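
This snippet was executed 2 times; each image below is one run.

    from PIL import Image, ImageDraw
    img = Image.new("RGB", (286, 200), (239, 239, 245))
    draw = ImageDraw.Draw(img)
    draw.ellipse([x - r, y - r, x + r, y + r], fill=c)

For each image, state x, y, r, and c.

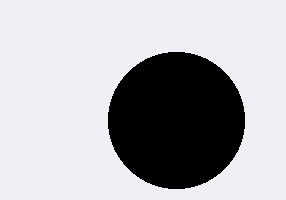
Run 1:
x = 176, y = 120, r = 68, c = 'black'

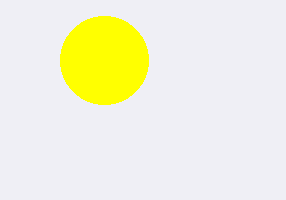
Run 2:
x = 104, y = 60, r = 44, c = 'yellow'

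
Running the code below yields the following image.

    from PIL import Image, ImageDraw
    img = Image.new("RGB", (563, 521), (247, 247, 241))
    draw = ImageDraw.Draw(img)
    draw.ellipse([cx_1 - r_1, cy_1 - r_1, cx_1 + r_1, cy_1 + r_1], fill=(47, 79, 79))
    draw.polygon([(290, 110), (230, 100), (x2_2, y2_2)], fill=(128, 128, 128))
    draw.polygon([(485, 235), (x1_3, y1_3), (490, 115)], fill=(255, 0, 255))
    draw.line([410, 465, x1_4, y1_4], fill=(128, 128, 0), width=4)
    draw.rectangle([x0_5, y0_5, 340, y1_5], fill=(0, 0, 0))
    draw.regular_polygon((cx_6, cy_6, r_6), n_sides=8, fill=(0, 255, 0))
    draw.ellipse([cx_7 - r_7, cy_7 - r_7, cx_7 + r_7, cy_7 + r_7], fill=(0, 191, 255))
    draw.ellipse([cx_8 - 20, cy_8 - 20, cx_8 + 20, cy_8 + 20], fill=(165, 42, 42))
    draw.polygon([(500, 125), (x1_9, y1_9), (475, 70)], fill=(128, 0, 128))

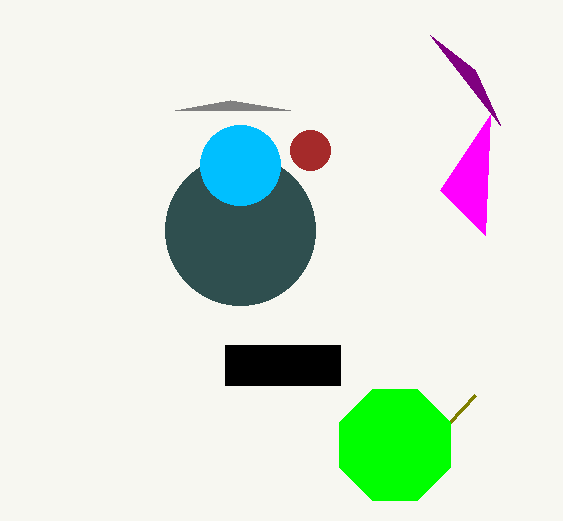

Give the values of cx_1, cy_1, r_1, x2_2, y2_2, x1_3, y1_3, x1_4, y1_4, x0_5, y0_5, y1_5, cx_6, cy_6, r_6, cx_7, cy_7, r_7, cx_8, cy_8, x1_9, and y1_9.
cx_1 = 240, cy_1 = 230, r_1 = 75, x2_2 = 175, y2_2 = 110, x1_3 = 440, y1_3 = 190, x1_4 = 475, y1_4 = 395, x0_5 = 225, y0_5 = 345, y1_5 = 385, cx_6 = 395, cy_6 = 445, r_6 = 60, cx_7 = 240, cy_7 = 165, r_7 = 40, cx_8 = 310, cy_8 = 150, x1_9 = 430, y1_9 = 35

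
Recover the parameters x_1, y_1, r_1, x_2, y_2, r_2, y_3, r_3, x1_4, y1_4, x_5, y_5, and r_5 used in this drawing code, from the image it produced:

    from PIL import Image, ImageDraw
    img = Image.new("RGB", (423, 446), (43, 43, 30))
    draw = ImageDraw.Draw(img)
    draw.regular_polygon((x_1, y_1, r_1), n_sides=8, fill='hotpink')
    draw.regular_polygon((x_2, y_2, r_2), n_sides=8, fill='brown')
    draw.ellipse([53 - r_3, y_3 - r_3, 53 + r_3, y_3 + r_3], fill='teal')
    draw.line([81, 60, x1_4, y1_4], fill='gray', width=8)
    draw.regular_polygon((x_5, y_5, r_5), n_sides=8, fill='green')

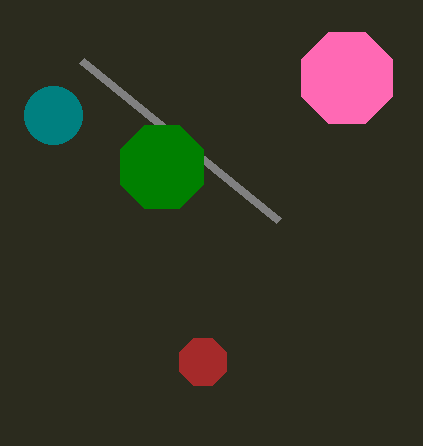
x_1 = 347; y_1 = 78; r_1 = 49; x_2 = 203; y_2 = 362; r_2 = 25; y_3 = 115; r_3 = 29; x1_4 = 278; y1_4 = 220; x_5 = 162; y_5 = 167; r_5 = 45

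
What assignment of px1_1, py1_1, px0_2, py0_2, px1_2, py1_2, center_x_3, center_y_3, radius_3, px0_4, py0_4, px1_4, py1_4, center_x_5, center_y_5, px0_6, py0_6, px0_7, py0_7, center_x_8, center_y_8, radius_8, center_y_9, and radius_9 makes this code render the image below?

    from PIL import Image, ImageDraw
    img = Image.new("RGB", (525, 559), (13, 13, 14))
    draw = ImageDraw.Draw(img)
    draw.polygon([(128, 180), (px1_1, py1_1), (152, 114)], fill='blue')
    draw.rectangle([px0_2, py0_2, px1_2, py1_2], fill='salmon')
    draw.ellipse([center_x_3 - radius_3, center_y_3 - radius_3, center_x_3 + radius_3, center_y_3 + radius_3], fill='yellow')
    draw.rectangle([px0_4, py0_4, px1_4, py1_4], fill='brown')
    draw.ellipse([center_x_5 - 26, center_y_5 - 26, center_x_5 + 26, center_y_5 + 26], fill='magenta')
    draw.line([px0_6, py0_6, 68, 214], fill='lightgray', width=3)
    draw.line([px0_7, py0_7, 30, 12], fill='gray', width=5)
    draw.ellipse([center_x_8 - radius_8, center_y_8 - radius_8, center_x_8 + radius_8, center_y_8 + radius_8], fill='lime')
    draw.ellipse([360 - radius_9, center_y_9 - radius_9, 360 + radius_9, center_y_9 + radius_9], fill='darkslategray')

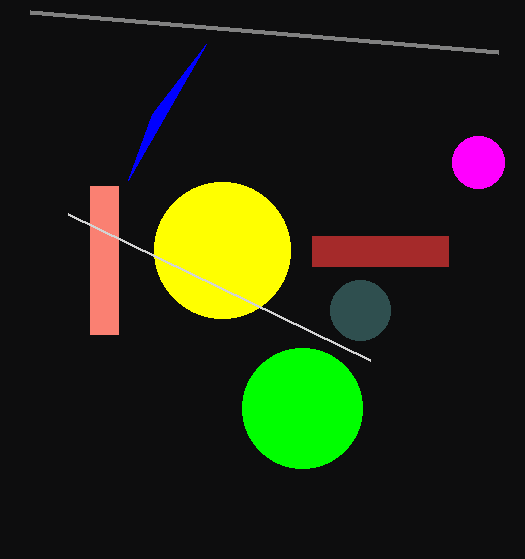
px1_1 = 206; py1_1 = 44; px0_2 = 90; py0_2 = 186; px1_2 = 118; py1_2 = 334; center_x_3 = 222; center_y_3 = 250; radius_3 = 68; px0_4 = 312; py0_4 = 236; px1_4 = 448; py1_4 = 266; center_x_5 = 478; center_y_5 = 162; px0_6 = 370; py0_6 = 360; px0_7 = 498; py0_7 = 52; center_x_8 = 302; center_y_8 = 408; radius_8 = 60; center_y_9 = 310; radius_9 = 30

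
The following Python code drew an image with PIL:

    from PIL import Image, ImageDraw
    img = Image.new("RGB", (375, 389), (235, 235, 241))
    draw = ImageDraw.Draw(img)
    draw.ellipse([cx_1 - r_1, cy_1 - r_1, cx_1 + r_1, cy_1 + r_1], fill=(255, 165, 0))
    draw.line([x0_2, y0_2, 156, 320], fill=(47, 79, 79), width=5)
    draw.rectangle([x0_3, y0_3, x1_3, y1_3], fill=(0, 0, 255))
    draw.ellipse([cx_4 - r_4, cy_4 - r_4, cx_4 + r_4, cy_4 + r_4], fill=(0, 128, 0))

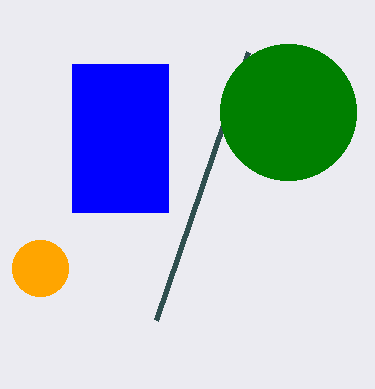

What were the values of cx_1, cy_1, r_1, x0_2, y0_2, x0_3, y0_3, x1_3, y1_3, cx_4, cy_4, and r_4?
cx_1 = 40, cy_1 = 268, r_1 = 28, x0_2 = 248, y0_2 = 52, x0_3 = 72, y0_3 = 64, x1_3 = 168, y1_3 = 212, cx_4 = 288, cy_4 = 112, r_4 = 68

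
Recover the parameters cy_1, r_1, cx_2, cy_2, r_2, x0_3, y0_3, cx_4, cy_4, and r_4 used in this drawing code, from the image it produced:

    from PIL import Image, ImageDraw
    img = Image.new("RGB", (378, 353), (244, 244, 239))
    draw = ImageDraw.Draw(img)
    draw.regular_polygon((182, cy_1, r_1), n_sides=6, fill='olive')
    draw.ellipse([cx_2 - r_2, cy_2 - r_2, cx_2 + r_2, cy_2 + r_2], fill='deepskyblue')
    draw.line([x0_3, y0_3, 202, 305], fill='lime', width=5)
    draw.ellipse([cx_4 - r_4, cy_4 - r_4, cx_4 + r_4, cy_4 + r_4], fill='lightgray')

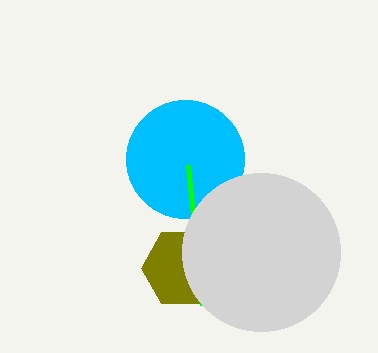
cy_1 = 268; r_1 = 41; cx_2 = 185; cy_2 = 159; r_2 = 59; x0_3 = 188; y0_3 = 165; cx_4 = 261; cy_4 = 252; r_4 = 79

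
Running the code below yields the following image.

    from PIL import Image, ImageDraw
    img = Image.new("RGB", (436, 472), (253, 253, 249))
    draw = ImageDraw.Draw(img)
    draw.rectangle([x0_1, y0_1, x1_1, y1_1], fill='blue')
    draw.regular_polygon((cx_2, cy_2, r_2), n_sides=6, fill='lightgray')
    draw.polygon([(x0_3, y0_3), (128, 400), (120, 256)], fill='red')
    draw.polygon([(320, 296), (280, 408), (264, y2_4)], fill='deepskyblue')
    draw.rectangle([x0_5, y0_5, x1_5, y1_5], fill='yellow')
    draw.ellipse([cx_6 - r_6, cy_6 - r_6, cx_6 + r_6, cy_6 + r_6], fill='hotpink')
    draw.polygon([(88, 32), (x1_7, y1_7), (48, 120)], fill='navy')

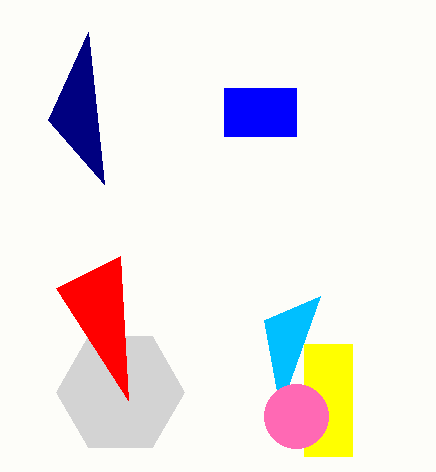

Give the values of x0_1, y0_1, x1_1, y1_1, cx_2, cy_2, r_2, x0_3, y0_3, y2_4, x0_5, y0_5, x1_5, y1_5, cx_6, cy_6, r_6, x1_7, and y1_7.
x0_1 = 224
y0_1 = 88
x1_1 = 296
y1_1 = 136
cx_2 = 120
cy_2 = 392
r_2 = 64
x0_3 = 56
y0_3 = 288
y2_4 = 320
x0_5 = 304
y0_5 = 344
x1_5 = 352
y1_5 = 456
cx_6 = 296
cy_6 = 416
r_6 = 32
x1_7 = 104
y1_7 = 184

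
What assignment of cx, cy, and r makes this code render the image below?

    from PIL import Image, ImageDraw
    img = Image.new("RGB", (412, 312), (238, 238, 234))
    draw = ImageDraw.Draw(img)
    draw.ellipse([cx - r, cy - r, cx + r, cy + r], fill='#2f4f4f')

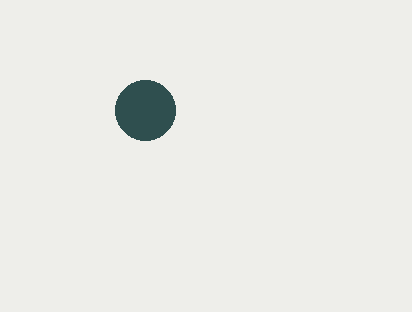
cx = 145; cy = 110; r = 30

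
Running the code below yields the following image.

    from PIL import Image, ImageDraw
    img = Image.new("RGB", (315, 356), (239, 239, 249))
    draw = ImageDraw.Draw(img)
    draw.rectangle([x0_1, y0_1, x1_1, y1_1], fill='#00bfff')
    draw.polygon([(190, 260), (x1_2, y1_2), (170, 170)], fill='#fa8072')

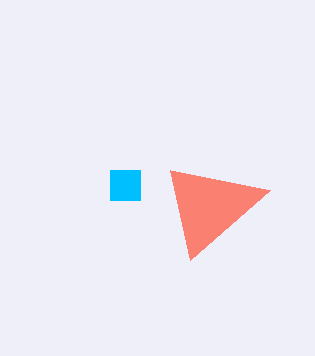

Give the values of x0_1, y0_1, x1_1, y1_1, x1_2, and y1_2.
x0_1 = 110, y0_1 = 170, x1_1 = 140, y1_1 = 200, x1_2 = 270, y1_2 = 190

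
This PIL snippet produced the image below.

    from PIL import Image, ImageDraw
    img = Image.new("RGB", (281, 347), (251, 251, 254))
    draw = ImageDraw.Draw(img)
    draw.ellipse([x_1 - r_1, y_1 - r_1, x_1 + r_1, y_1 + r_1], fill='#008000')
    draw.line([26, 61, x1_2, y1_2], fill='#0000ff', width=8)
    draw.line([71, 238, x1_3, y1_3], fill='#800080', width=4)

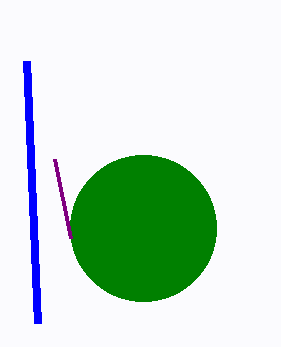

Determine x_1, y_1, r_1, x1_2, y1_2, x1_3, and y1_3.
x_1 = 143
y_1 = 228
r_1 = 73
x1_2 = 37
y1_2 = 323
x1_3 = 55
y1_3 = 159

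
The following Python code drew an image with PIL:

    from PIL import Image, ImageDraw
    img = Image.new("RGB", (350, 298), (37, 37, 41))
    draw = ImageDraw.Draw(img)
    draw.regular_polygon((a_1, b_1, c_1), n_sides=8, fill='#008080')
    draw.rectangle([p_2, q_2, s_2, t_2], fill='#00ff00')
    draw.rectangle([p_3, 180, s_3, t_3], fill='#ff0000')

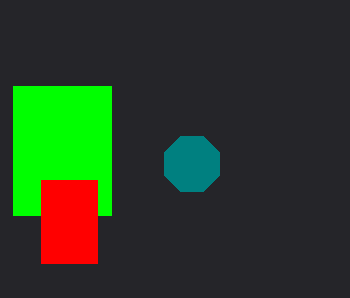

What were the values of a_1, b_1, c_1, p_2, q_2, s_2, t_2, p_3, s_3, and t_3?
a_1 = 192, b_1 = 164, c_1 = 30, p_2 = 13, q_2 = 86, s_2 = 111, t_2 = 215, p_3 = 41, s_3 = 97, t_3 = 263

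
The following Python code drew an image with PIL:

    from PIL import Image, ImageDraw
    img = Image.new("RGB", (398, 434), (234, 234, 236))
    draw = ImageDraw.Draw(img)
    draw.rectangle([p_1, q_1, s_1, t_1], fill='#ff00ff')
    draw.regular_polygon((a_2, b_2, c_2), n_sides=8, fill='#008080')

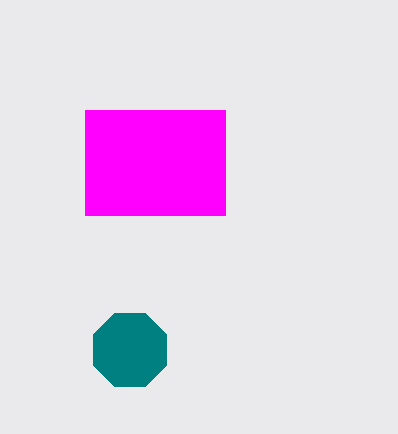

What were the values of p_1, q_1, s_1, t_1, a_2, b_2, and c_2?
p_1 = 85, q_1 = 110, s_1 = 225, t_1 = 215, a_2 = 130, b_2 = 350, c_2 = 40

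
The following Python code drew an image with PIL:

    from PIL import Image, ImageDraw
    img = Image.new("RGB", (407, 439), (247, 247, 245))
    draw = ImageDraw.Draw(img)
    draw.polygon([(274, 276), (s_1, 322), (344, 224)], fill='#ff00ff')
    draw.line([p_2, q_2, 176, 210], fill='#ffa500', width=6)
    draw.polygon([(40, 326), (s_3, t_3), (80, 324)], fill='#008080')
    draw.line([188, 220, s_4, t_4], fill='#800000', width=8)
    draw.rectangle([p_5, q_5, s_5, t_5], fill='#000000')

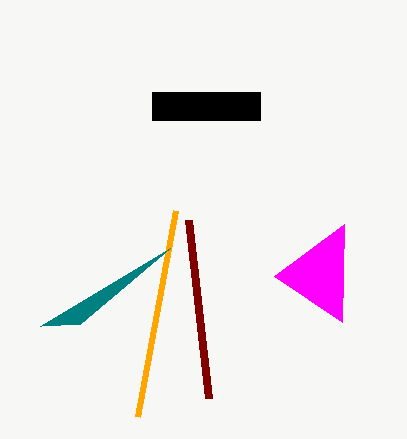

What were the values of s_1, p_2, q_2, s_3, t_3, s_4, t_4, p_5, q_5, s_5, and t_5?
s_1 = 342
p_2 = 138
q_2 = 416
s_3 = 170
t_3 = 248
s_4 = 208
t_4 = 398
p_5 = 152
q_5 = 92
s_5 = 260
t_5 = 120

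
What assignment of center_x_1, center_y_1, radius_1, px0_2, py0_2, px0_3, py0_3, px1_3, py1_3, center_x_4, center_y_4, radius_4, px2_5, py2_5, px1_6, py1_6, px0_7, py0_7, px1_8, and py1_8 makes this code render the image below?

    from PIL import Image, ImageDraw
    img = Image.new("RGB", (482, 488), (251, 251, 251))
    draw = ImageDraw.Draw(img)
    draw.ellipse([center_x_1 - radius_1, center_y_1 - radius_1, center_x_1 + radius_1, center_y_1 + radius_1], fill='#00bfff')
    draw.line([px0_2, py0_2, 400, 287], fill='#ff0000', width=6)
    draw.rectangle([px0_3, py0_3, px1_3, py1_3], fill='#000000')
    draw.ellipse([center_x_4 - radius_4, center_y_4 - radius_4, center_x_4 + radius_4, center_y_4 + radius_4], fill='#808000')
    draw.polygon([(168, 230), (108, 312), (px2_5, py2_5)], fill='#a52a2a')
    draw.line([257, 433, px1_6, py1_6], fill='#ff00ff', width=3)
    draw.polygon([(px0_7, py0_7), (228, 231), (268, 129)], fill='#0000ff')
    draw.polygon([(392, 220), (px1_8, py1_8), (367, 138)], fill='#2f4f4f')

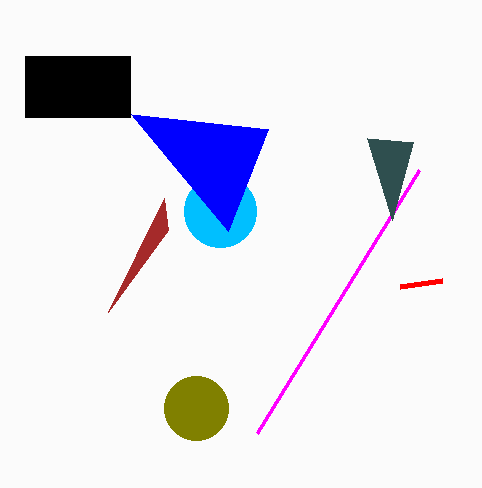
center_x_1 = 220; center_y_1 = 211; radius_1 = 36; px0_2 = 442; py0_2 = 281; px0_3 = 25; py0_3 = 56; px1_3 = 130; py1_3 = 117; center_x_4 = 196; center_y_4 = 408; radius_4 = 32; px2_5 = 164; py2_5 = 198; px1_6 = 419; py1_6 = 170; px0_7 = 131; py0_7 = 114; px1_8 = 413; py1_8 = 142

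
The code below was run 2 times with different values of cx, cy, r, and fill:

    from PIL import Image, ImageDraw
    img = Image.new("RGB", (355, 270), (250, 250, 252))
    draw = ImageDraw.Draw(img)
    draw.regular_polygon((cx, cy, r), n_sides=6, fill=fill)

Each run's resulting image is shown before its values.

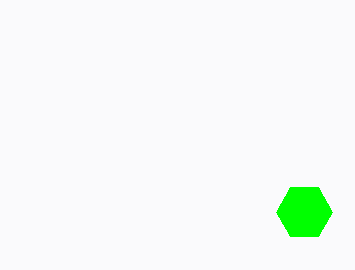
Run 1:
cx = 304
cy = 212
r = 28
fill = 'lime'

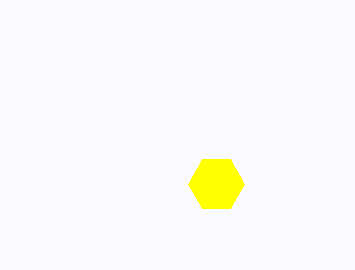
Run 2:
cx = 216, cy = 184, r = 28, fill = 'yellow'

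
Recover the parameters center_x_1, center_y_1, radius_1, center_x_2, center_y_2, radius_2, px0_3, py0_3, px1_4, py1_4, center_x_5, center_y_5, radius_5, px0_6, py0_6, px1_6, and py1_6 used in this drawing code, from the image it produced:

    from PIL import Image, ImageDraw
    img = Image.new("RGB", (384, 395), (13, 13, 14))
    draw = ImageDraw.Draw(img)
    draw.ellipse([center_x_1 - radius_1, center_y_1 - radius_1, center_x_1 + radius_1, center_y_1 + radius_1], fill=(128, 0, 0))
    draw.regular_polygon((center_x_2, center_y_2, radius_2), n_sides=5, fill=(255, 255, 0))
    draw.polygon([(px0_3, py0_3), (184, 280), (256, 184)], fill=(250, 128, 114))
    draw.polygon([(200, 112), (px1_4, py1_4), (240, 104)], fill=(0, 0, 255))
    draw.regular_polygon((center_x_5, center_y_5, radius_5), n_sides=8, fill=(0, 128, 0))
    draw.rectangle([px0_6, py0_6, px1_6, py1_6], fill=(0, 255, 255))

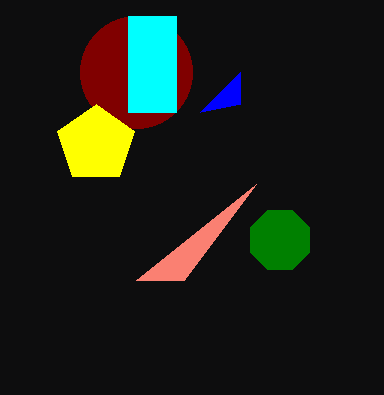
center_x_1 = 136
center_y_1 = 72
radius_1 = 56
center_x_2 = 96
center_y_2 = 144
radius_2 = 40
px0_3 = 136
py0_3 = 280
px1_4 = 240
py1_4 = 72
center_x_5 = 280
center_y_5 = 240
radius_5 = 32
px0_6 = 128
py0_6 = 16
px1_6 = 176
py1_6 = 112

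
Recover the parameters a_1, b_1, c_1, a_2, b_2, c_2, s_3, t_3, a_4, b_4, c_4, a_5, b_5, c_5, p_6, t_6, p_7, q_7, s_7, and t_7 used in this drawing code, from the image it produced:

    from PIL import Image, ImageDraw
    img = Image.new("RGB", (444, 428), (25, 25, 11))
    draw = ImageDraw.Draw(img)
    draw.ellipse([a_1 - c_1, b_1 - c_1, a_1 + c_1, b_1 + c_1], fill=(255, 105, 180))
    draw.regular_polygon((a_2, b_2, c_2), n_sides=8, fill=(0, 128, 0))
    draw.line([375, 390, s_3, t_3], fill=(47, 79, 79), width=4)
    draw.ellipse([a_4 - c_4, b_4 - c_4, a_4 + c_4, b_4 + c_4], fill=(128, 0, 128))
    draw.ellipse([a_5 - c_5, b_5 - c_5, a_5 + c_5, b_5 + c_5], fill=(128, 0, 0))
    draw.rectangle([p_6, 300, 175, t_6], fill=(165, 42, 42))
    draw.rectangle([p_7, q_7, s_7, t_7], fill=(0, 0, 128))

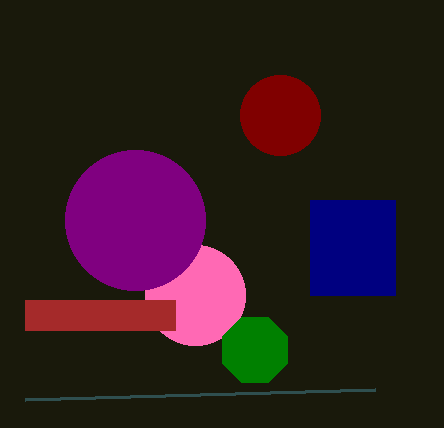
a_1 = 195
b_1 = 295
c_1 = 50
a_2 = 255
b_2 = 350
c_2 = 35
s_3 = 25
t_3 = 400
a_4 = 135
b_4 = 220
c_4 = 70
a_5 = 280
b_5 = 115
c_5 = 40
p_6 = 25
t_6 = 330
p_7 = 310
q_7 = 200
s_7 = 395
t_7 = 295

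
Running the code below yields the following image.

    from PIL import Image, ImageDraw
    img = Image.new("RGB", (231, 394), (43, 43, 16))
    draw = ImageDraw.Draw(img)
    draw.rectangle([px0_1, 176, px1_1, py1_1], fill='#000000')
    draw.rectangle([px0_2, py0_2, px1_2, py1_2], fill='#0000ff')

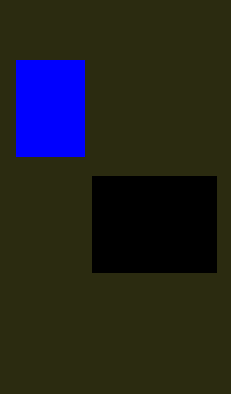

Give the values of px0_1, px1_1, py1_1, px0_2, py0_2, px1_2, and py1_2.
px0_1 = 92, px1_1 = 216, py1_1 = 272, px0_2 = 16, py0_2 = 60, px1_2 = 84, py1_2 = 156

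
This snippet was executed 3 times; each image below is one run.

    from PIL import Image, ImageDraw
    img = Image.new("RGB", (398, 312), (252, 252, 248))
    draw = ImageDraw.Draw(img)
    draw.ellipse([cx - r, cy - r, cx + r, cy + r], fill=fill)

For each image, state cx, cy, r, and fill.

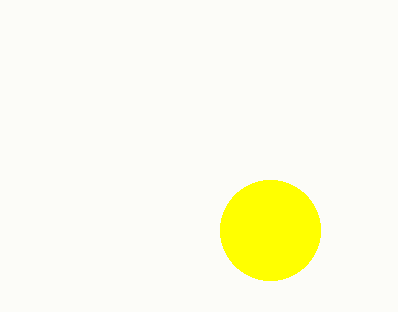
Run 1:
cx = 270
cy = 230
r = 50
fill = 'yellow'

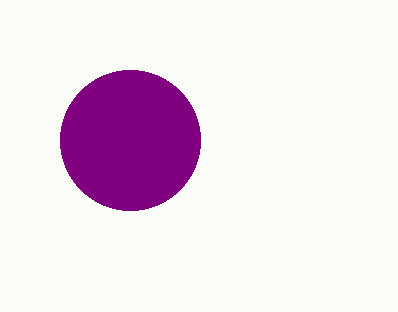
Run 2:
cx = 130, cy = 140, r = 70, fill = 'purple'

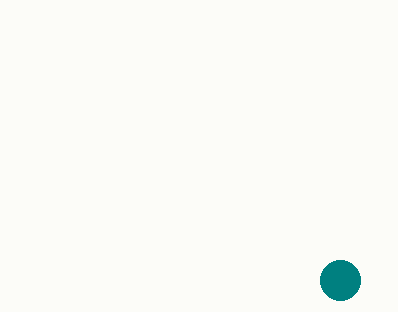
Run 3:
cx = 340; cy = 280; r = 20; fill = 'teal'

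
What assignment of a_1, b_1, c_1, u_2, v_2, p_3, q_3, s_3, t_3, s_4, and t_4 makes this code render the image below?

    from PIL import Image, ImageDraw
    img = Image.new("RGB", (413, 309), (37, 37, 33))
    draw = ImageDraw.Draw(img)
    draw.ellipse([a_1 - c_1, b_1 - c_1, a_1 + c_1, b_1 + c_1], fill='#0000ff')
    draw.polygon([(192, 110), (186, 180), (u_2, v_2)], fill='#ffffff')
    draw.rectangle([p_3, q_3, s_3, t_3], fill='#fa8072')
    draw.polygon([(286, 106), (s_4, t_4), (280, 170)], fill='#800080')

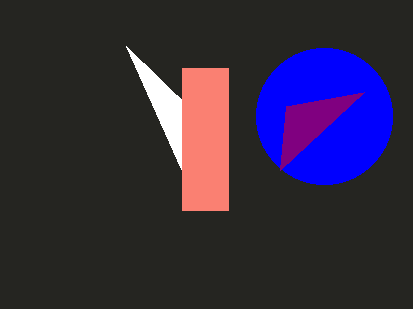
a_1 = 324
b_1 = 116
c_1 = 68
u_2 = 126
v_2 = 46
p_3 = 182
q_3 = 68
s_3 = 228
t_3 = 210
s_4 = 364
t_4 = 92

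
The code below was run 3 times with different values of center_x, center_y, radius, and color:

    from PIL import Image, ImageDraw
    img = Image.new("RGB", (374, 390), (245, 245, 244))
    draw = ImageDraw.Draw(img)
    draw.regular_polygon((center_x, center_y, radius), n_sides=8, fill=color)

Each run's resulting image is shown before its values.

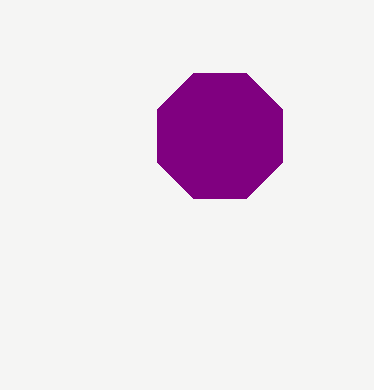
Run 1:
center_x = 220, center_y = 136, radius = 68, color = 'purple'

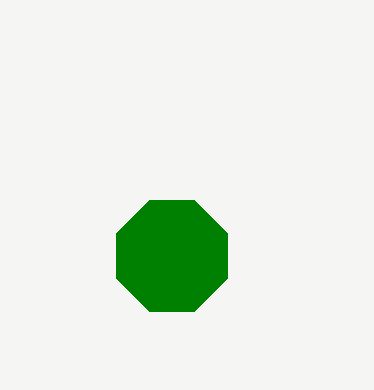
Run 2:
center_x = 172; center_y = 256; radius = 60; color = 'green'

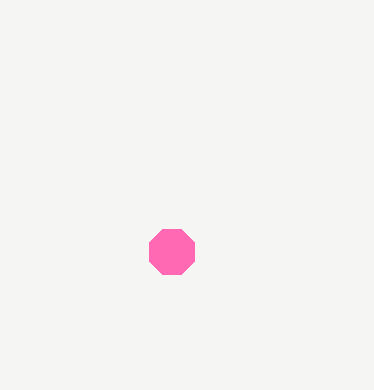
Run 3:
center_x = 172; center_y = 252; radius = 24; color = 'hotpink'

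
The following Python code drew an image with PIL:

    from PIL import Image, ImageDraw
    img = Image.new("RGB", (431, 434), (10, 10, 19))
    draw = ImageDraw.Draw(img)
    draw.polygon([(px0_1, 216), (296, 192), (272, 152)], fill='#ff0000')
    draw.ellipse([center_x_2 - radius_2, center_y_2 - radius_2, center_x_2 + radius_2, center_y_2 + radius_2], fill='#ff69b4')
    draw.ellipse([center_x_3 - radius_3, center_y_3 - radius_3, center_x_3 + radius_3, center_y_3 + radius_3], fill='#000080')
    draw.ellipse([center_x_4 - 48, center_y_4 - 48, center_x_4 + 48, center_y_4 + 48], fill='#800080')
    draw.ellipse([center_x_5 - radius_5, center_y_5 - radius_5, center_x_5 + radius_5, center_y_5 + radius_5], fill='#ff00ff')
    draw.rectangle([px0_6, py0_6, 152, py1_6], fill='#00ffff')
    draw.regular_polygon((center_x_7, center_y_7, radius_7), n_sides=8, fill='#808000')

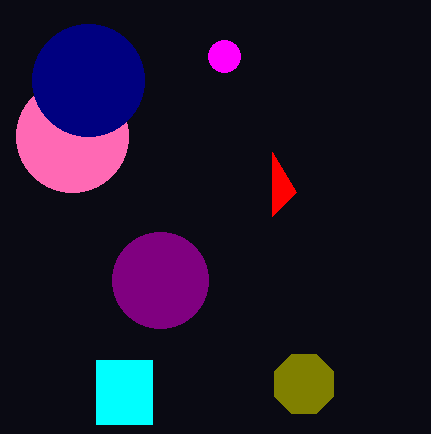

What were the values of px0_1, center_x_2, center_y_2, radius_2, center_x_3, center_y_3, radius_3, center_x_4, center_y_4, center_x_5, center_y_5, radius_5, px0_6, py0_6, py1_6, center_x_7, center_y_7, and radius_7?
px0_1 = 272; center_x_2 = 72; center_y_2 = 136; radius_2 = 56; center_x_3 = 88; center_y_3 = 80; radius_3 = 56; center_x_4 = 160; center_y_4 = 280; center_x_5 = 224; center_y_5 = 56; radius_5 = 16; px0_6 = 96; py0_6 = 360; py1_6 = 424; center_x_7 = 304; center_y_7 = 384; radius_7 = 32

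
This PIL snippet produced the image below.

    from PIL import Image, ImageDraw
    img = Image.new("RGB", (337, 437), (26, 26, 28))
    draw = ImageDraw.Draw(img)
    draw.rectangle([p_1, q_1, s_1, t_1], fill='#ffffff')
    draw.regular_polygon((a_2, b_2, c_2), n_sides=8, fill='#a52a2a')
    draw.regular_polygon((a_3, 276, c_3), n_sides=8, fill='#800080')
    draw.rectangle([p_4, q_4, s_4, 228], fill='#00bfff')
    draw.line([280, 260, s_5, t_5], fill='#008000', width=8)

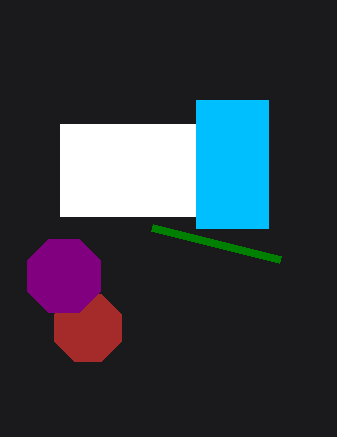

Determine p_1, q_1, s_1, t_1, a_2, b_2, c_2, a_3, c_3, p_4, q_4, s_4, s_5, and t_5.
p_1 = 60; q_1 = 124; s_1 = 196; t_1 = 216; a_2 = 88; b_2 = 328; c_2 = 36; a_3 = 64; c_3 = 40; p_4 = 196; q_4 = 100; s_4 = 268; s_5 = 152; t_5 = 228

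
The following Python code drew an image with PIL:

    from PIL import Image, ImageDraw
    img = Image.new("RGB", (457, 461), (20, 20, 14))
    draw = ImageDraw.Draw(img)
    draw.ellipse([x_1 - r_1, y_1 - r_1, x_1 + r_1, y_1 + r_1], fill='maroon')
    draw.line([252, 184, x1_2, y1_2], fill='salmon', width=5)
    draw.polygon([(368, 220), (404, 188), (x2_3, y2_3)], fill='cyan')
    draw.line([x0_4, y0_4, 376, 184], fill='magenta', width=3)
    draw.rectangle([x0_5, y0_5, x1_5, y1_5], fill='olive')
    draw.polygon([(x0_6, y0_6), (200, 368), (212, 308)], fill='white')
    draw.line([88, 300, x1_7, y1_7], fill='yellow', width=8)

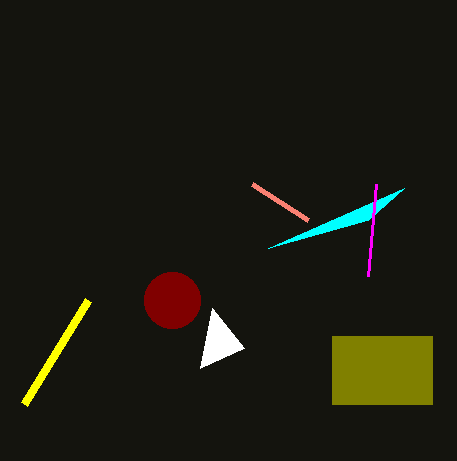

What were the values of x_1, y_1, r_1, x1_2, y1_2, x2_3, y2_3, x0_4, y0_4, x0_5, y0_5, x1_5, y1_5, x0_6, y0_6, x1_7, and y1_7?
x_1 = 172
y_1 = 300
r_1 = 28
x1_2 = 308
y1_2 = 220
x2_3 = 268
y2_3 = 248
x0_4 = 368
y0_4 = 276
x0_5 = 332
y0_5 = 336
x1_5 = 432
y1_5 = 404
x0_6 = 244
y0_6 = 348
x1_7 = 24
y1_7 = 404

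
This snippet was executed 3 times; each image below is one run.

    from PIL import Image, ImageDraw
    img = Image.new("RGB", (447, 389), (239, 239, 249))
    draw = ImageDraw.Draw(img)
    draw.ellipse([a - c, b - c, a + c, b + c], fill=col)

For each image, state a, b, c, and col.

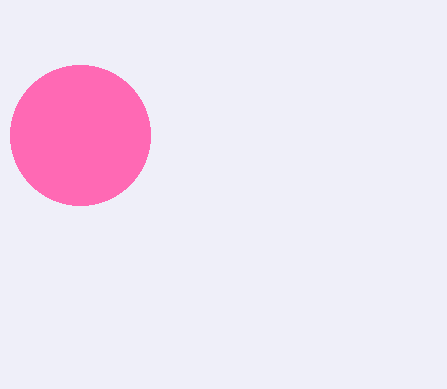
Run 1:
a = 80
b = 135
c = 70
col = 'hotpink'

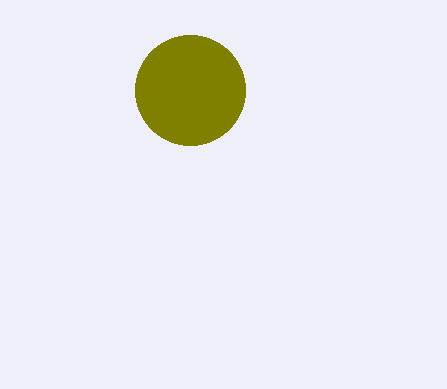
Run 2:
a = 190; b = 90; c = 55; col = 'olive'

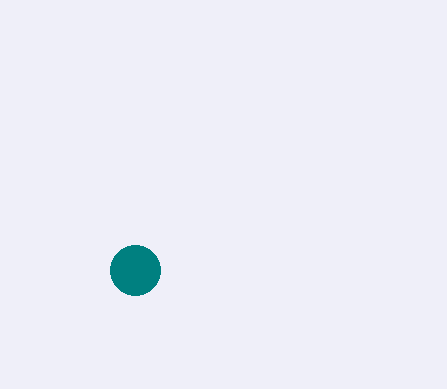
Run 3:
a = 135; b = 270; c = 25; col = 'teal'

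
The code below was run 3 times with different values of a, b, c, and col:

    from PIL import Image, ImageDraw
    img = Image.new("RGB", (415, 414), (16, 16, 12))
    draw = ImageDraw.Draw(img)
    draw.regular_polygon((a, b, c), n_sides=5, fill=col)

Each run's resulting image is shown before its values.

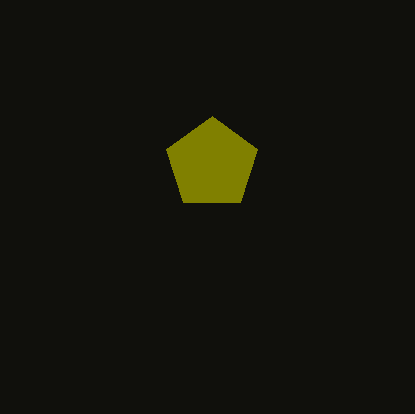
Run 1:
a = 212
b = 164
c = 48
col = 'olive'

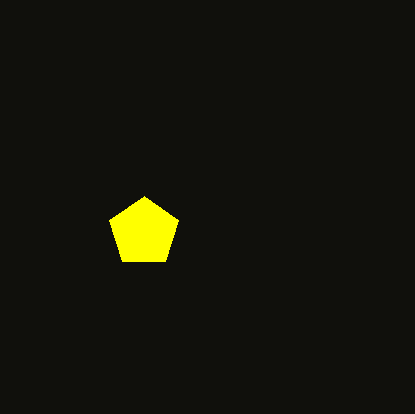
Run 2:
a = 144; b = 232; c = 36; col = 'yellow'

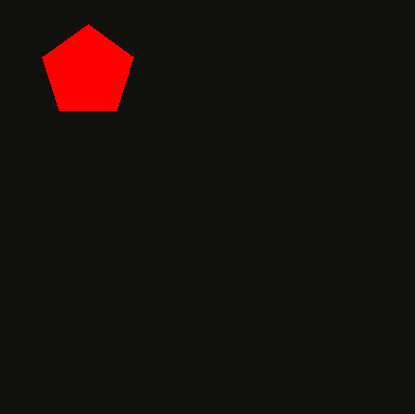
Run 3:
a = 88
b = 72
c = 48
col = 'red'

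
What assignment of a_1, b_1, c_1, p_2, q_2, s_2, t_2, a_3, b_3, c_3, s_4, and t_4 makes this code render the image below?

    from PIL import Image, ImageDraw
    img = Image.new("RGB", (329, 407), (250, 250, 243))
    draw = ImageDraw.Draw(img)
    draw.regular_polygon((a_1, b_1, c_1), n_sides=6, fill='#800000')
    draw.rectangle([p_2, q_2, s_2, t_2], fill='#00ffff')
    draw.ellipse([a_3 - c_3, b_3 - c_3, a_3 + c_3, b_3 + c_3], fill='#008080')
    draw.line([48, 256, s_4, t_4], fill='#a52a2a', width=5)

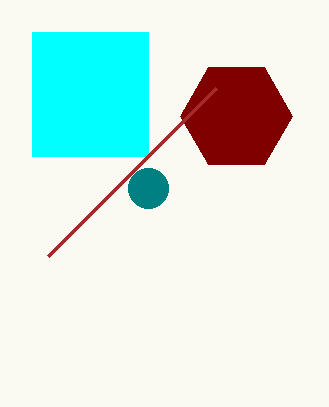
a_1 = 236
b_1 = 116
c_1 = 56
p_2 = 32
q_2 = 32
s_2 = 148
t_2 = 156
a_3 = 148
b_3 = 188
c_3 = 20
s_4 = 216
t_4 = 88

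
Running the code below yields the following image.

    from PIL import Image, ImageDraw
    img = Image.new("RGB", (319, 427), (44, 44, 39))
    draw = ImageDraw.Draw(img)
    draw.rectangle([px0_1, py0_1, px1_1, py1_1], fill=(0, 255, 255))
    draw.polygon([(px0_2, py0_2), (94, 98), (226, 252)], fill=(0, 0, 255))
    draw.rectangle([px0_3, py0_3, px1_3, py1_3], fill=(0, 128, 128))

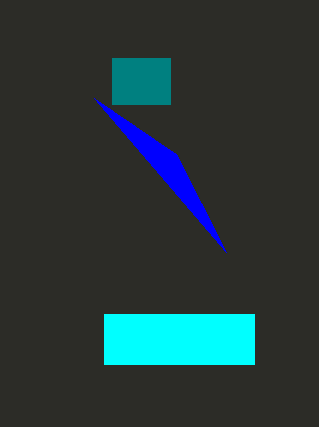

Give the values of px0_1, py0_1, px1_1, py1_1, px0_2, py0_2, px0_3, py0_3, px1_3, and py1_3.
px0_1 = 104
py0_1 = 314
px1_1 = 254
py1_1 = 364
px0_2 = 176
py0_2 = 154
px0_3 = 112
py0_3 = 58
px1_3 = 170
py1_3 = 104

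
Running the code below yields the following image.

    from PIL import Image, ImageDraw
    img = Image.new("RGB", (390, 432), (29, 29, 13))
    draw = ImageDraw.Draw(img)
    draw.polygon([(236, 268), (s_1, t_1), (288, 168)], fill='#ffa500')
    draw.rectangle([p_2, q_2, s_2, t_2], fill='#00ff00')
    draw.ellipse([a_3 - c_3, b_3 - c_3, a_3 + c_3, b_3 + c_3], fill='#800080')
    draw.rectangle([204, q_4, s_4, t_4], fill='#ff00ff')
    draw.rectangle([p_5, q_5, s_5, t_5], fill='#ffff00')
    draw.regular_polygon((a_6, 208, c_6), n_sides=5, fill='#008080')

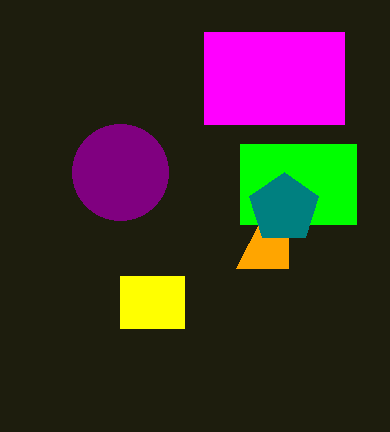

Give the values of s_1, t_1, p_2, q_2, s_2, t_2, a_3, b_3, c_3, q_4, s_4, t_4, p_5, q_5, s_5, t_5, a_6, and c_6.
s_1 = 288
t_1 = 268
p_2 = 240
q_2 = 144
s_2 = 356
t_2 = 224
a_3 = 120
b_3 = 172
c_3 = 48
q_4 = 32
s_4 = 344
t_4 = 124
p_5 = 120
q_5 = 276
s_5 = 184
t_5 = 328
a_6 = 284
c_6 = 36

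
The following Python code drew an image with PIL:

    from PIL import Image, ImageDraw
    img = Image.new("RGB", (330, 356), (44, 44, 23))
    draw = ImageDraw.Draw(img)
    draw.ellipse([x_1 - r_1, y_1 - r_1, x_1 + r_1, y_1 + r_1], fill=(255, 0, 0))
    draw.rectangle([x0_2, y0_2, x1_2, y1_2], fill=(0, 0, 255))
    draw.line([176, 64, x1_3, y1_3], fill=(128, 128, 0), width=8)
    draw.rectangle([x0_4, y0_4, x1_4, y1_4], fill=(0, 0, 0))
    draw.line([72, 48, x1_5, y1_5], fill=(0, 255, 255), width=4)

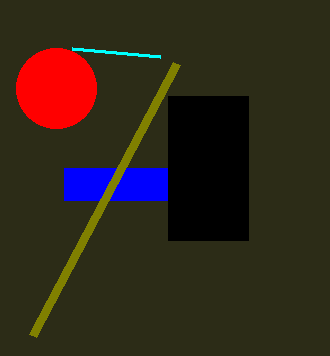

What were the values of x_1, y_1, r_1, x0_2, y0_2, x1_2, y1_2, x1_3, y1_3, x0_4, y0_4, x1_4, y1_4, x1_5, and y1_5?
x_1 = 56; y_1 = 88; r_1 = 40; x0_2 = 64; y0_2 = 168; x1_2 = 168; y1_2 = 200; x1_3 = 32; y1_3 = 336; x0_4 = 168; y0_4 = 96; x1_4 = 248; y1_4 = 240; x1_5 = 160; y1_5 = 56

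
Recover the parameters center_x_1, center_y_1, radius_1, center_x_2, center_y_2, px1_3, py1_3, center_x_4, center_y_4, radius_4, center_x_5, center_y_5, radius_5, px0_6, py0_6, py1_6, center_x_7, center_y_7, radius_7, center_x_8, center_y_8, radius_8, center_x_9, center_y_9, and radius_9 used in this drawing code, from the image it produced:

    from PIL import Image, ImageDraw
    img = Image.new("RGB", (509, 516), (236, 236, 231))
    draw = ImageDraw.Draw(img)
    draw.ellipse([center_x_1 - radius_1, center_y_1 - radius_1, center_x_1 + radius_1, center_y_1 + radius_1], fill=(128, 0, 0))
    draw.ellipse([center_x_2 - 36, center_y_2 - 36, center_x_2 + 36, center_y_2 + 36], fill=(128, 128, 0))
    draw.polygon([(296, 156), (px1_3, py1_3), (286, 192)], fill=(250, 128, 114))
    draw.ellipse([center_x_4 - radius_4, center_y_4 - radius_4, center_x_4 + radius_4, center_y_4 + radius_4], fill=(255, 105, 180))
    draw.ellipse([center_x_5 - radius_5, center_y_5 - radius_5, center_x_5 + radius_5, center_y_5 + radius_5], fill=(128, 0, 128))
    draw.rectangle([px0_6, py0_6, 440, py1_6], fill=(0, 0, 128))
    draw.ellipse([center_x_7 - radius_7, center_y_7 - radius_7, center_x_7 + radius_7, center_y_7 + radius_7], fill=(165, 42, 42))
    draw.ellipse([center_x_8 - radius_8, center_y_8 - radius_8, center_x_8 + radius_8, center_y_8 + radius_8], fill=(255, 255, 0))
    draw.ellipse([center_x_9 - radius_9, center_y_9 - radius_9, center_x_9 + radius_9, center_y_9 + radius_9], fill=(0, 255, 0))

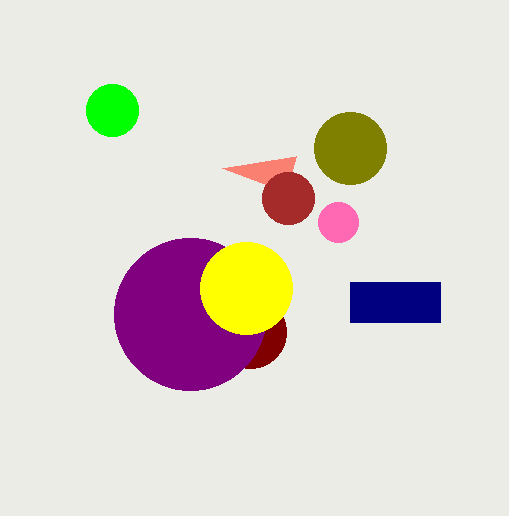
center_x_1 = 250
center_y_1 = 332
radius_1 = 36
center_x_2 = 350
center_y_2 = 148
px1_3 = 222
py1_3 = 168
center_x_4 = 338
center_y_4 = 222
radius_4 = 20
center_x_5 = 190
center_y_5 = 314
radius_5 = 76
px0_6 = 350
py0_6 = 282
py1_6 = 322
center_x_7 = 288
center_y_7 = 198
radius_7 = 26
center_x_8 = 246
center_y_8 = 288
radius_8 = 46
center_x_9 = 112
center_y_9 = 110
radius_9 = 26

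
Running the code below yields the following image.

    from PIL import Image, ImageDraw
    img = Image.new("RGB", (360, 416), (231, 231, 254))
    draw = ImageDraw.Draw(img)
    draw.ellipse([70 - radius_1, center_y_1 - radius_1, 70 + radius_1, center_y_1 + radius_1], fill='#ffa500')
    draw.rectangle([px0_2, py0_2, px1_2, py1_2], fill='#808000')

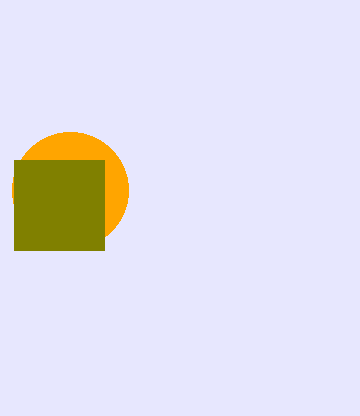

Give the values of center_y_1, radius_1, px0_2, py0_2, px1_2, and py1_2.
center_y_1 = 190; radius_1 = 58; px0_2 = 14; py0_2 = 160; px1_2 = 104; py1_2 = 250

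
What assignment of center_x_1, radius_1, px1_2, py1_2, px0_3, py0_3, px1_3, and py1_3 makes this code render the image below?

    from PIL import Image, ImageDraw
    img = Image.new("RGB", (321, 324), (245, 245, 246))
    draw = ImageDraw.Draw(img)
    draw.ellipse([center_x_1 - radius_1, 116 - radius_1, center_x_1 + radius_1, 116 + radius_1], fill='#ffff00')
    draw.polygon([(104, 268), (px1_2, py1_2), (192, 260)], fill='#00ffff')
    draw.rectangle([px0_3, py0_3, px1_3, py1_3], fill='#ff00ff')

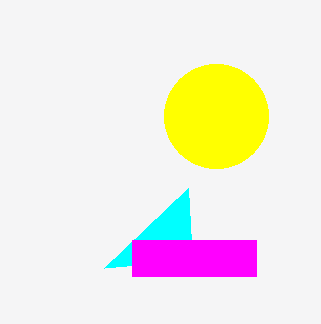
center_x_1 = 216
radius_1 = 52
px1_2 = 188
py1_2 = 188
px0_3 = 132
py0_3 = 240
px1_3 = 256
py1_3 = 276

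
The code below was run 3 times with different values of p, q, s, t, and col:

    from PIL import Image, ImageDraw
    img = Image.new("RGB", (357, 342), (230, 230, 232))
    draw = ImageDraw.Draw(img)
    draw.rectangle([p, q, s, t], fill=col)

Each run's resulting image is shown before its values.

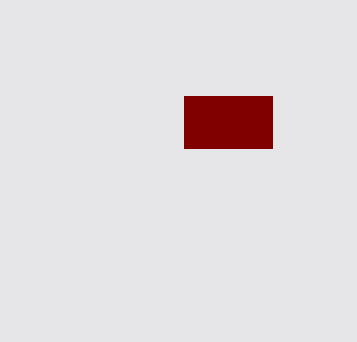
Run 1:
p = 184
q = 96
s = 272
t = 148
col = 'maroon'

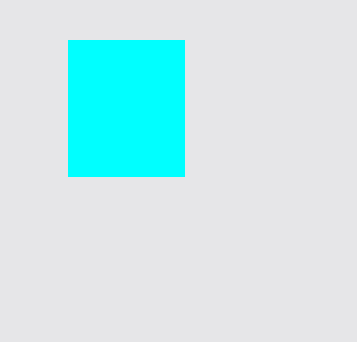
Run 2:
p = 68
q = 40
s = 184
t = 176
col = 'cyan'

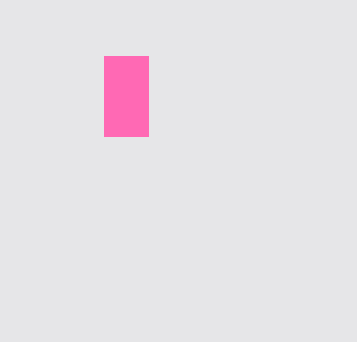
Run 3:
p = 104
q = 56
s = 148
t = 136
col = 'hotpink'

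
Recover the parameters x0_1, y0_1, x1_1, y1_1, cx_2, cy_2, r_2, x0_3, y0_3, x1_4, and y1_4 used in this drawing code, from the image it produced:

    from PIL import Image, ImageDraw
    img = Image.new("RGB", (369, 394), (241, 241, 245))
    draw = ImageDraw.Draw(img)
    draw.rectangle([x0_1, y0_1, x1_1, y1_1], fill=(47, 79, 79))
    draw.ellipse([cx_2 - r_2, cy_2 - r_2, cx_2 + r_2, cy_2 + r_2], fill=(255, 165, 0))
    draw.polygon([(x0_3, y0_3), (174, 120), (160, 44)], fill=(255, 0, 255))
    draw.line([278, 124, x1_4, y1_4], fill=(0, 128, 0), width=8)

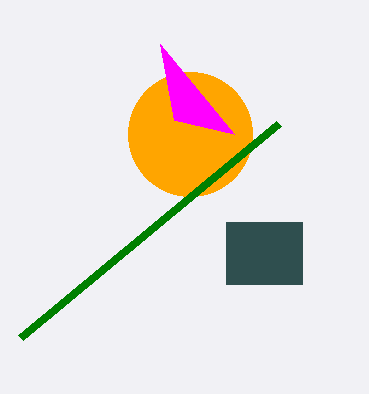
x0_1 = 226
y0_1 = 222
x1_1 = 302
y1_1 = 284
cx_2 = 190
cy_2 = 134
r_2 = 62
x0_3 = 234
y0_3 = 134
x1_4 = 20
y1_4 = 338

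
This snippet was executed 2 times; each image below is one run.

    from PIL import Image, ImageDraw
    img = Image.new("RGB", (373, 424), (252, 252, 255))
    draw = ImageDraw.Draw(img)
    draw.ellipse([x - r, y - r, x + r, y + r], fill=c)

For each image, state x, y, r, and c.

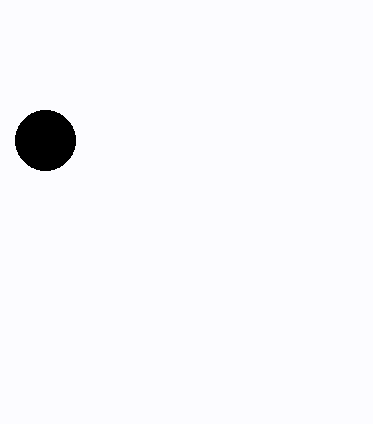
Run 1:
x = 45, y = 140, r = 30, c = 'black'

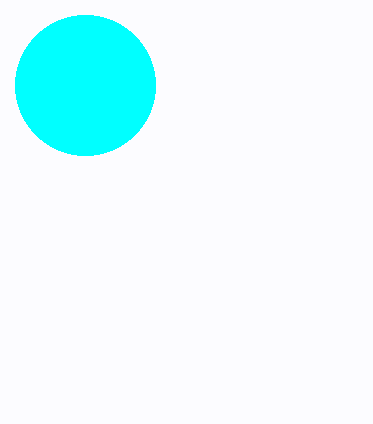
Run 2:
x = 85
y = 85
r = 70
c = 'cyan'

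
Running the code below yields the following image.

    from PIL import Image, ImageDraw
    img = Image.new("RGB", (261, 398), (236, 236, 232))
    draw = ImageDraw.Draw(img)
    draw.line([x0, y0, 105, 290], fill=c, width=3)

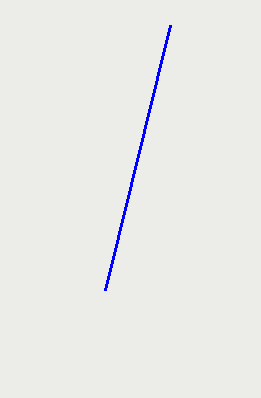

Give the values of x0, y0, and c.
x0 = 170; y0 = 25; c = 'blue'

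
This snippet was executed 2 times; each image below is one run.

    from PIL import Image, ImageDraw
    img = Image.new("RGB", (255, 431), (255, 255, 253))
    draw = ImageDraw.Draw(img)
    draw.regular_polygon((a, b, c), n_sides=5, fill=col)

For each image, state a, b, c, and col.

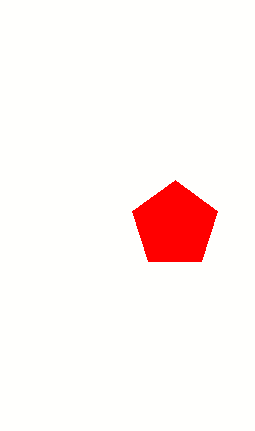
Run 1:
a = 175; b = 225; c = 45; col = 'red'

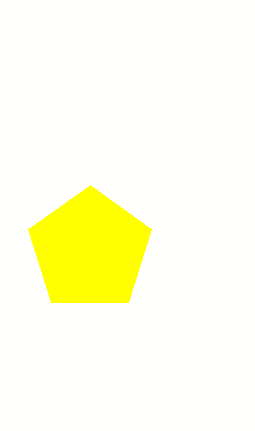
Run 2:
a = 90; b = 250; c = 65; col = 'yellow'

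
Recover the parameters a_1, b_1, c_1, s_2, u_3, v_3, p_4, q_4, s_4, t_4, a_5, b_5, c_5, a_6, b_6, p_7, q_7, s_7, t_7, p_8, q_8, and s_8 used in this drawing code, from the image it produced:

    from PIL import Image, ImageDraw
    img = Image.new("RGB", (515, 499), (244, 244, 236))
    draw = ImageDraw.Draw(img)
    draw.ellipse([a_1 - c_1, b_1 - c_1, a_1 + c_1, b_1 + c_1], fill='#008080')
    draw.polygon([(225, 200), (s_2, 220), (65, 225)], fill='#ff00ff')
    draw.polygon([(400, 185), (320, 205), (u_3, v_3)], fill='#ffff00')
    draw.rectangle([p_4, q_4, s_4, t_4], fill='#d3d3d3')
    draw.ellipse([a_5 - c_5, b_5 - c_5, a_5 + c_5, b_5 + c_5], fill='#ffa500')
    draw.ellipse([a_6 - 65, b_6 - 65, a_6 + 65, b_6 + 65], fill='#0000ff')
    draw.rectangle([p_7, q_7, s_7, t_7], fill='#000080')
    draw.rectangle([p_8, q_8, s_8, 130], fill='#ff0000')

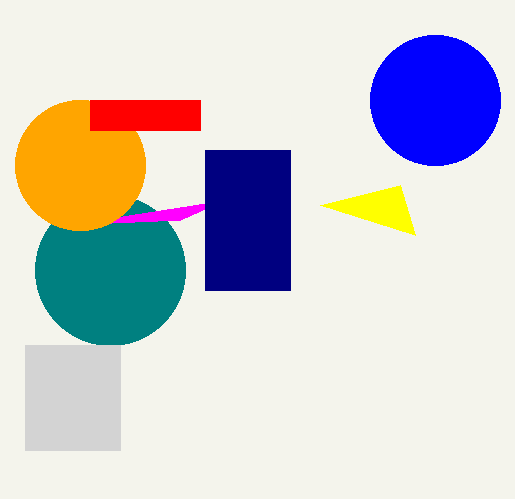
a_1 = 110, b_1 = 270, c_1 = 75, s_2 = 180, u_3 = 415, v_3 = 235, p_4 = 25, q_4 = 345, s_4 = 120, t_4 = 450, a_5 = 80, b_5 = 165, c_5 = 65, a_6 = 435, b_6 = 100, p_7 = 205, q_7 = 150, s_7 = 290, t_7 = 290, p_8 = 90, q_8 = 100, s_8 = 200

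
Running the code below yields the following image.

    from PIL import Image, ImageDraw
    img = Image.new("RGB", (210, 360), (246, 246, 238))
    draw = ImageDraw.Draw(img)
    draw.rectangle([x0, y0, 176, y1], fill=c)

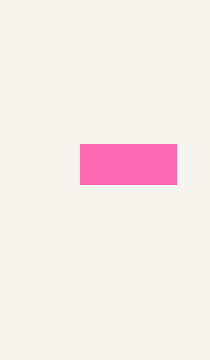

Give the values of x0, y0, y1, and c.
x0 = 80, y0 = 144, y1 = 184, c = 'hotpink'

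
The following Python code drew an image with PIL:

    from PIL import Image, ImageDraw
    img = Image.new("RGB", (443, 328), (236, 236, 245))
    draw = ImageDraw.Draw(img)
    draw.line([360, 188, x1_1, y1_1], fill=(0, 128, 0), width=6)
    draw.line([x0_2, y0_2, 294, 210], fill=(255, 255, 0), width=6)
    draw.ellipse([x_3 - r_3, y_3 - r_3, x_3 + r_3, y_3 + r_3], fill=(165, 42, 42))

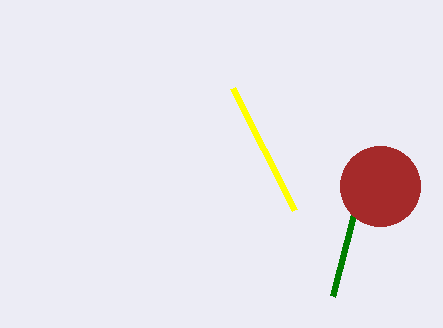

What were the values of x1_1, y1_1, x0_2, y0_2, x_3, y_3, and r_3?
x1_1 = 332
y1_1 = 296
x0_2 = 232
y0_2 = 88
x_3 = 380
y_3 = 186
r_3 = 40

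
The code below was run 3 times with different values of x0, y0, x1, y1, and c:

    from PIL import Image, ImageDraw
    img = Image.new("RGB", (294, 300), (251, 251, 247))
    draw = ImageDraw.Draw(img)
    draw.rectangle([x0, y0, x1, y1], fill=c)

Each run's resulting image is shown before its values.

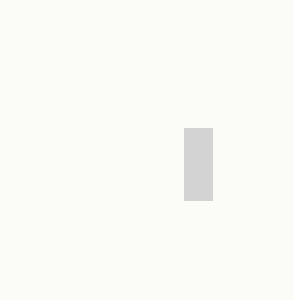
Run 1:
x0 = 184, y0 = 128, x1 = 212, y1 = 200, c = 'lightgray'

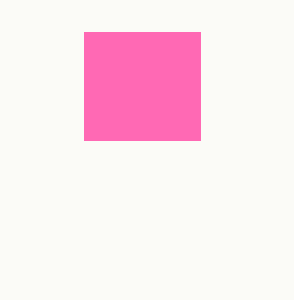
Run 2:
x0 = 84, y0 = 32, x1 = 200, y1 = 140, c = 'hotpink'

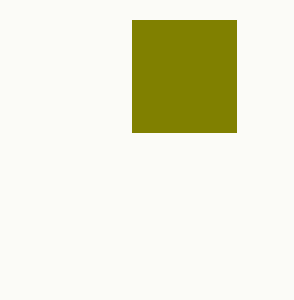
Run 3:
x0 = 132, y0 = 20, x1 = 236, y1 = 132, c = 'olive'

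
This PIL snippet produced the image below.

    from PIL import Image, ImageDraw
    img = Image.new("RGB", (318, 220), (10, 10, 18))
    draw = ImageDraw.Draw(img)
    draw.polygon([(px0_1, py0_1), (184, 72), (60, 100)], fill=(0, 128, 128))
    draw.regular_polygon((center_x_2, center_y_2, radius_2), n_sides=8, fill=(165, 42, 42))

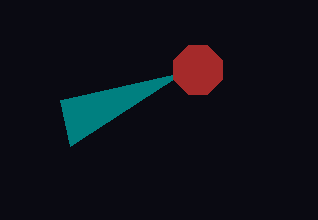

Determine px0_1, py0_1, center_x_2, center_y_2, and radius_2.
px0_1 = 70, py0_1 = 146, center_x_2 = 198, center_y_2 = 70, radius_2 = 26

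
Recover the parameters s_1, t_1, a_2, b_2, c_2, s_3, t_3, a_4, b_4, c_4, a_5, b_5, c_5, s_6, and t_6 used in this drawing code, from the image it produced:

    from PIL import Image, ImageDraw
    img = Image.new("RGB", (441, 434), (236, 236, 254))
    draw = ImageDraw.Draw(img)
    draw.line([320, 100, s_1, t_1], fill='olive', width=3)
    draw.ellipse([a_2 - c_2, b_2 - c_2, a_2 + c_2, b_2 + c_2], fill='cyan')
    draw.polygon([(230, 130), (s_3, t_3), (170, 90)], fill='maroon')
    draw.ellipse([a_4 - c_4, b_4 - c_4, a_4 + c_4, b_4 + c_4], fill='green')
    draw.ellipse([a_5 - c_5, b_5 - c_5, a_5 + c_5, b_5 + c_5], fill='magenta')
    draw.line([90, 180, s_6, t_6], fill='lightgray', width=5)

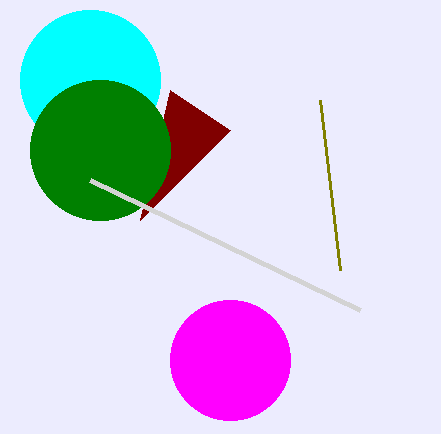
s_1 = 340; t_1 = 270; a_2 = 90; b_2 = 80; c_2 = 70; s_3 = 140; t_3 = 220; a_4 = 100; b_4 = 150; c_4 = 70; a_5 = 230; b_5 = 360; c_5 = 60; s_6 = 360; t_6 = 310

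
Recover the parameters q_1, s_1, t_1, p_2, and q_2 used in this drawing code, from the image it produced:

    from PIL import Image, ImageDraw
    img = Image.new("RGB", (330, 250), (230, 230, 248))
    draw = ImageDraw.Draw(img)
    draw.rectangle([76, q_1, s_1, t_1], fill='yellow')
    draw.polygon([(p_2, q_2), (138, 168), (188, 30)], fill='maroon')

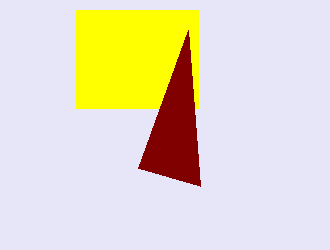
q_1 = 10, s_1 = 198, t_1 = 108, p_2 = 200, q_2 = 186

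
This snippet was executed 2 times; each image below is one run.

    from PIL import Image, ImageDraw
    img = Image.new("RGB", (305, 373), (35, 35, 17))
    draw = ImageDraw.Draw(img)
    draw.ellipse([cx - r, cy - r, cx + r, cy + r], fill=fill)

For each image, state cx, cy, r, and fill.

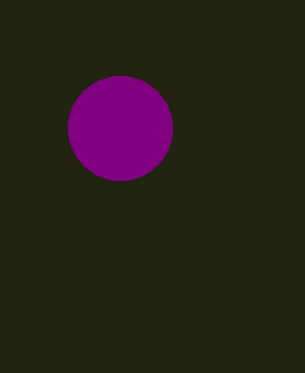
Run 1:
cx = 120; cy = 128; r = 52; fill = 'purple'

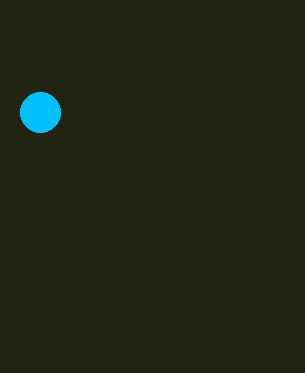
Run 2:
cx = 40
cy = 112
r = 20
fill = 'deepskyblue'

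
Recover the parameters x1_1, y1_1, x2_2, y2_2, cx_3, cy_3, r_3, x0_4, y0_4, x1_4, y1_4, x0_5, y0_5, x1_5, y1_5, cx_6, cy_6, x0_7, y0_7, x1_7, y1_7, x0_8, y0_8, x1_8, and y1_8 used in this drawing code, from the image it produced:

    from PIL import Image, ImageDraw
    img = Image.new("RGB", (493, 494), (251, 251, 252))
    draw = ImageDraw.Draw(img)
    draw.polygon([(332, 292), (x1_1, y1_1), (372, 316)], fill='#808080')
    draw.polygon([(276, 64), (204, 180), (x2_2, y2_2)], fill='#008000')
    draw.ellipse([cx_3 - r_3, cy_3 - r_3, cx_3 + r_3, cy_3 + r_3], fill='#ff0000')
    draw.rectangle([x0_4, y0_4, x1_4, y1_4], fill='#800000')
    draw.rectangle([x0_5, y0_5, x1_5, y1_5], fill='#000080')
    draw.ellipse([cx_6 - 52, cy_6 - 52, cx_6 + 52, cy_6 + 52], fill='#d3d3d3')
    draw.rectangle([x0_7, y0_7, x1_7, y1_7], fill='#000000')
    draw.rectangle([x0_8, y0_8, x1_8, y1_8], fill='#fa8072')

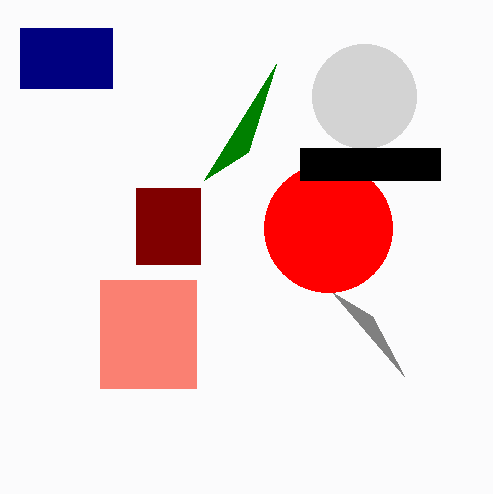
x1_1 = 404; y1_1 = 376; x2_2 = 248; y2_2 = 152; cx_3 = 328; cy_3 = 228; r_3 = 64; x0_4 = 136; y0_4 = 188; x1_4 = 200; y1_4 = 264; x0_5 = 20; y0_5 = 28; x1_5 = 112; y1_5 = 88; cx_6 = 364; cy_6 = 96; x0_7 = 300; y0_7 = 148; x1_7 = 440; y1_7 = 180; x0_8 = 100; y0_8 = 280; x1_8 = 196; y1_8 = 388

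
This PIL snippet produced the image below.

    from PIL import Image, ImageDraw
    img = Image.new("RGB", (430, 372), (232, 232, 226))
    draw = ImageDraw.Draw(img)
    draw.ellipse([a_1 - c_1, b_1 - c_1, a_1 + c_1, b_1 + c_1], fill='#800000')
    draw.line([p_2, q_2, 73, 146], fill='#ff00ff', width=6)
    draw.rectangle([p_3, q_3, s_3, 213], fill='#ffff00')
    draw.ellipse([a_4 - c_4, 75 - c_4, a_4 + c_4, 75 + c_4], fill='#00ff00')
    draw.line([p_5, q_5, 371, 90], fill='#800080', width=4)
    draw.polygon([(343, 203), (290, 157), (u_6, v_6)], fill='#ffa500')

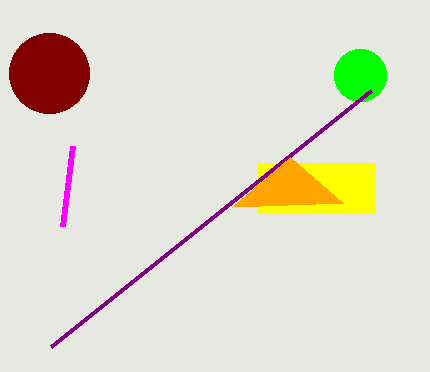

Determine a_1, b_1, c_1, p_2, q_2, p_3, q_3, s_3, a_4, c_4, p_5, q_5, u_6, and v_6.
a_1 = 49, b_1 = 73, c_1 = 40, p_2 = 63, q_2 = 226, p_3 = 258, q_3 = 163, s_3 = 375, a_4 = 360, c_4 = 26, p_5 = 51, q_5 = 346, u_6 = 232, v_6 = 207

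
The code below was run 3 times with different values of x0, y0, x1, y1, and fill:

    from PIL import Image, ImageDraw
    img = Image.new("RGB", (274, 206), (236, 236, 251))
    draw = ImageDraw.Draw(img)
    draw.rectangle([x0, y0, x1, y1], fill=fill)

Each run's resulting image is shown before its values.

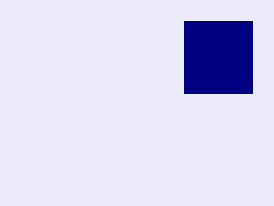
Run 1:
x0 = 184; y0 = 21; x1 = 252; y1 = 93; fill = 'navy'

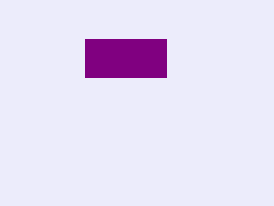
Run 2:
x0 = 85, y0 = 39, x1 = 166, y1 = 77, fill = 'purple'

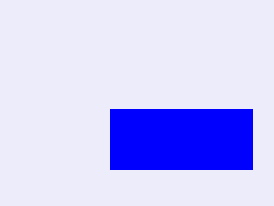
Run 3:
x0 = 110
y0 = 109
x1 = 252
y1 = 169
fill = 'blue'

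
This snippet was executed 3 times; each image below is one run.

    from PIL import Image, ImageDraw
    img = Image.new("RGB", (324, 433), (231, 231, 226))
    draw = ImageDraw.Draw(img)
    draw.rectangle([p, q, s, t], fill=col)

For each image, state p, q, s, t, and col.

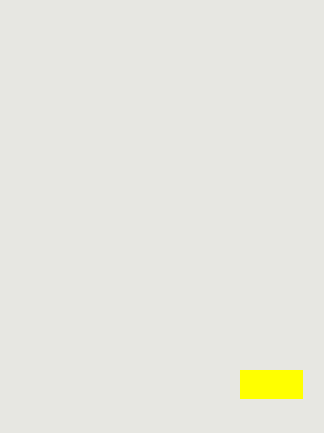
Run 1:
p = 240, q = 370, s = 302, t = 398, col = 'yellow'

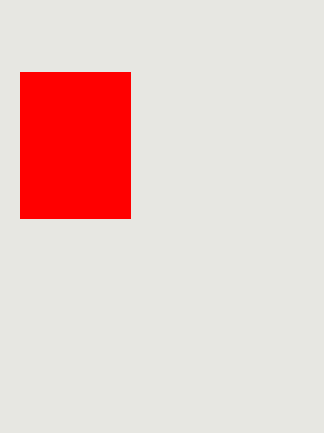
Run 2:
p = 20
q = 72
s = 130
t = 218
col = 'red'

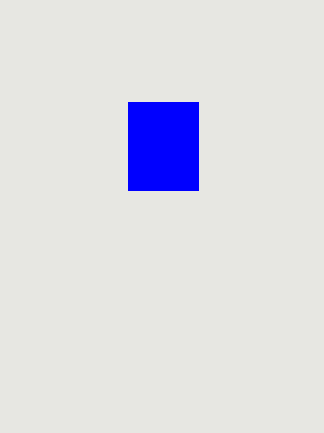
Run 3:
p = 128
q = 102
s = 198
t = 190
col = 'blue'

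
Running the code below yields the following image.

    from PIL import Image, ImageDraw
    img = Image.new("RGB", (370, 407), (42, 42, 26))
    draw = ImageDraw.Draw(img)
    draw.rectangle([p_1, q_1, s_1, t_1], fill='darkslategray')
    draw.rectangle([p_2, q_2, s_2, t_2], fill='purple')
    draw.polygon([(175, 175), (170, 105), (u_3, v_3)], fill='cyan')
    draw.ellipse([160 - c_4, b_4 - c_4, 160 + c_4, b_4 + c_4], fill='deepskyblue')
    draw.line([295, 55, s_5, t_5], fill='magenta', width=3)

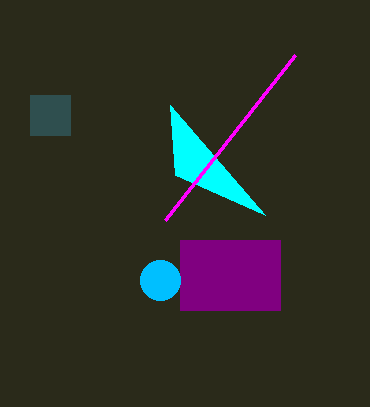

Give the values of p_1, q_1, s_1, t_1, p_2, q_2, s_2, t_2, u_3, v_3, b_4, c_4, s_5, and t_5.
p_1 = 30
q_1 = 95
s_1 = 70
t_1 = 135
p_2 = 180
q_2 = 240
s_2 = 280
t_2 = 310
u_3 = 265
v_3 = 215
b_4 = 280
c_4 = 20
s_5 = 165
t_5 = 220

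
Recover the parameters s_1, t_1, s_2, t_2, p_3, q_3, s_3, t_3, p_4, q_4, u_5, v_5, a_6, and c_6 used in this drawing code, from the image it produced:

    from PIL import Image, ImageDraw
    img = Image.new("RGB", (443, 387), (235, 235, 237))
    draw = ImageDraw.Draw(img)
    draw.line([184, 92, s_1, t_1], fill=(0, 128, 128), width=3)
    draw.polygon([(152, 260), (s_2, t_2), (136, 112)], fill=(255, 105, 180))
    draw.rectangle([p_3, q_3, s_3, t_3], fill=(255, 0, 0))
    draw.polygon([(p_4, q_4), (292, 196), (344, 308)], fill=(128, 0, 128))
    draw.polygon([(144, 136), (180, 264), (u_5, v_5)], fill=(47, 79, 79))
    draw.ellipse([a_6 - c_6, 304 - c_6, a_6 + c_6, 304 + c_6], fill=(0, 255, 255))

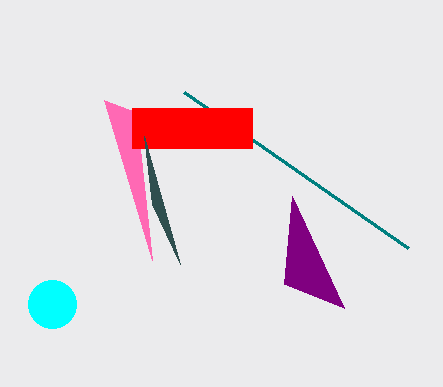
s_1 = 408; t_1 = 248; s_2 = 104; t_2 = 100; p_3 = 132; q_3 = 108; s_3 = 252; t_3 = 148; p_4 = 284; q_4 = 284; u_5 = 152; v_5 = 204; a_6 = 52; c_6 = 24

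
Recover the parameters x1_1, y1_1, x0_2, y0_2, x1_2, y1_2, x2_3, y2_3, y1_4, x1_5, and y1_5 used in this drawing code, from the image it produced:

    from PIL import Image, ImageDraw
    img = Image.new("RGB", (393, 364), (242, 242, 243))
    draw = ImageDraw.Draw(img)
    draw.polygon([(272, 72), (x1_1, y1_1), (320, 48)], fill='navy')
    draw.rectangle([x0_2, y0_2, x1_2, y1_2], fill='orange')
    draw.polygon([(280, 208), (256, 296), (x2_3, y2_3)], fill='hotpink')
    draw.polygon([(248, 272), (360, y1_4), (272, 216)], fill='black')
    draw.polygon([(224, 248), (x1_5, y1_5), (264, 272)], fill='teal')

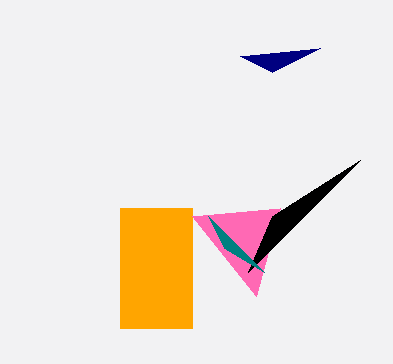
x1_1 = 240, y1_1 = 56, x0_2 = 120, y0_2 = 208, x1_2 = 192, y1_2 = 328, x2_3 = 192, y2_3 = 216, y1_4 = 160, x1_5 = 208, y1_5 = 216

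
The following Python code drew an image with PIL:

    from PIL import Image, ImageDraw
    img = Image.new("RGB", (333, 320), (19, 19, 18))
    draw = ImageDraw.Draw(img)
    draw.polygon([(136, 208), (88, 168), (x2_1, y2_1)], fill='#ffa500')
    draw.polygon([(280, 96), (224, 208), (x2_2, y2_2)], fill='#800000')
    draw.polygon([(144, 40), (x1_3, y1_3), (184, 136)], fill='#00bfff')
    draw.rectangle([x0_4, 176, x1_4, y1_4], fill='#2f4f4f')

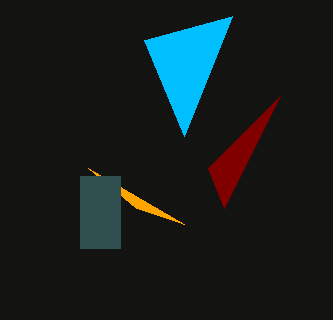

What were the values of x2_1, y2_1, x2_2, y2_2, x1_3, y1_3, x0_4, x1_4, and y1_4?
x2_1 = 184
y2_1 = 224
x2_2 = 208
y2_2 = 168
x1_3 = 232
y1_3 = 16
x0_4 = 80
x1_4 = 120
y1_4 = 248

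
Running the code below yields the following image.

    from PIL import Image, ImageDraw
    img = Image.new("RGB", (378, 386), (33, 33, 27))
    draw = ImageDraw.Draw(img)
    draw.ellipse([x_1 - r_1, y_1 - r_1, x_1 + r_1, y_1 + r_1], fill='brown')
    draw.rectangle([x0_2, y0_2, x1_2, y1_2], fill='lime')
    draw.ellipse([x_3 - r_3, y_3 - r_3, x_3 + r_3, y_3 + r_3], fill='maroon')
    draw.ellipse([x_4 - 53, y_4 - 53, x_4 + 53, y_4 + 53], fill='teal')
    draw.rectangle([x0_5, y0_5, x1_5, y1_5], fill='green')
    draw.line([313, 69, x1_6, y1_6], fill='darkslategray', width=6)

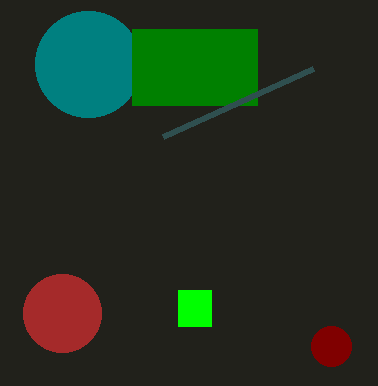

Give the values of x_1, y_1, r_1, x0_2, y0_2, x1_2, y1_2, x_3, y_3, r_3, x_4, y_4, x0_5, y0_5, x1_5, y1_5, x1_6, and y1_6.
x_1 = 62, y_1 = 313, r_1 = 39, x0_2 = 178, y0_2 = 290, x1_2 = 211, y1_2 = 326, x_3 = 331, y_3 = 346, r_3 = 20, x_4 = 88, y_4 = 64, x0_5 = 132, y0_5 = 29, x1_5 = 257, y1_5 = 105, x1_6 = 163, y1_6 = 137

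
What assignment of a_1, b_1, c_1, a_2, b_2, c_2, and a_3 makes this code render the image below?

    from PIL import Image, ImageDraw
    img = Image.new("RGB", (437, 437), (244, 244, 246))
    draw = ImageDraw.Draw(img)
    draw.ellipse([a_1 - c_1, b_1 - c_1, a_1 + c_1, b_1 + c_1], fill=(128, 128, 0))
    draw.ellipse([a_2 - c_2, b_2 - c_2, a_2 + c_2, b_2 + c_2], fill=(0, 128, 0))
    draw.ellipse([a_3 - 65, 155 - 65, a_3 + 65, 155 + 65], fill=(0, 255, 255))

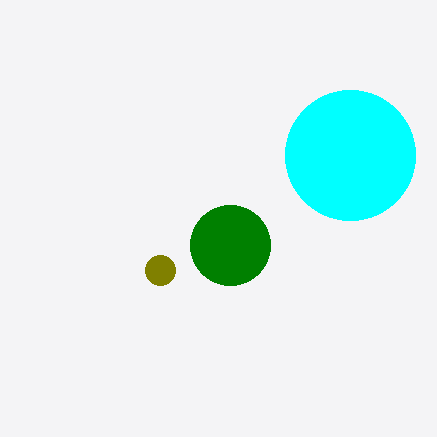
a_1 = 160, b_1 = 270, c_1 = 15, a_2 = 230, b_2 = 245, c_2 = 40, a_3 = 350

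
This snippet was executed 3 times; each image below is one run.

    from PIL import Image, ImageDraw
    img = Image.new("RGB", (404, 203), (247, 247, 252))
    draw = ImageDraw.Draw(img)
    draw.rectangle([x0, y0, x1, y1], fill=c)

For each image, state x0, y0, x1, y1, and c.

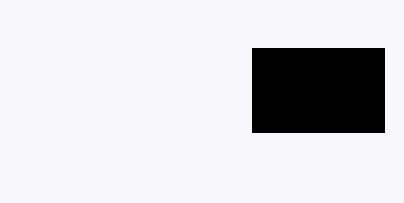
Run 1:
x0 = 252
y0 = 48
x1 = 384
y1 = 132
c = 'black'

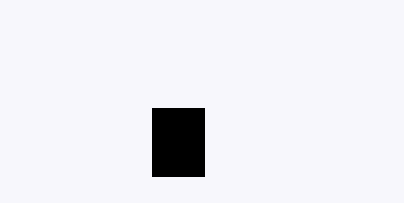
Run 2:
x0 = 152
y0 = 108
x1 = 204
y1 = 176
c = 'black'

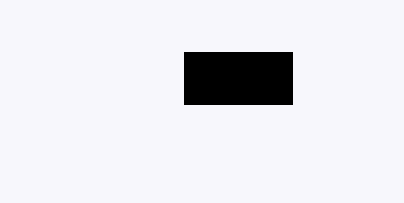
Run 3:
x0 = 184, y0 = 52, x1 = 292, y1 = 104, c = 'black'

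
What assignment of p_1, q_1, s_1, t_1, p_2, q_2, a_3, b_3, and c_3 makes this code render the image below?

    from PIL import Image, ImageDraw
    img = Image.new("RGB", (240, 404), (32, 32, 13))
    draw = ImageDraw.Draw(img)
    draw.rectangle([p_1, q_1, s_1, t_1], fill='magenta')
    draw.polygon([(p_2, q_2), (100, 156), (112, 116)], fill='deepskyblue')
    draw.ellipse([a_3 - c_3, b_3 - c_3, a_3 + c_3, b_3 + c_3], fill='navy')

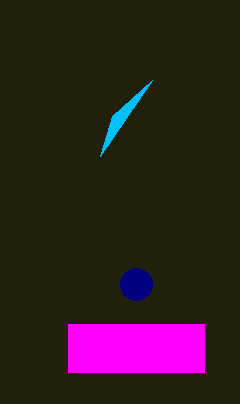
p_1 = 68
q_1 = 324
s_1 = 204
t_1 = 372
p_2 = 152
q_2 = 80
a_3 = 136
b_3 = 284
c_3 = 16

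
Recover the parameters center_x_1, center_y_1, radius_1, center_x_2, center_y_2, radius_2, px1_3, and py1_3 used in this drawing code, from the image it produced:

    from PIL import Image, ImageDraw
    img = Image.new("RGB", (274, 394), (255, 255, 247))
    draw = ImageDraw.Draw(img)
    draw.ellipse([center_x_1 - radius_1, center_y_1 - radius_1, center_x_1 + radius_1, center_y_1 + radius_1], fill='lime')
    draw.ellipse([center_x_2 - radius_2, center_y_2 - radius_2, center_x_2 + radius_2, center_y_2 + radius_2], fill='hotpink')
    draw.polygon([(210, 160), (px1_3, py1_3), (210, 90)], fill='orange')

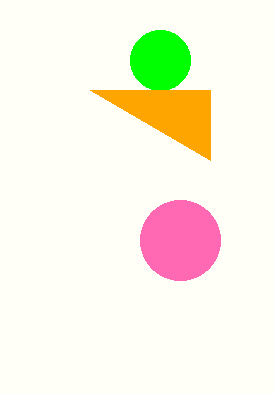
center_x_1 = 160
center_y_1 = 60
radius_1 = 30
center_x_2 = 180
center_y_2 = 240
radius_2 = 40
px1_3 = 90
py1_3 = 90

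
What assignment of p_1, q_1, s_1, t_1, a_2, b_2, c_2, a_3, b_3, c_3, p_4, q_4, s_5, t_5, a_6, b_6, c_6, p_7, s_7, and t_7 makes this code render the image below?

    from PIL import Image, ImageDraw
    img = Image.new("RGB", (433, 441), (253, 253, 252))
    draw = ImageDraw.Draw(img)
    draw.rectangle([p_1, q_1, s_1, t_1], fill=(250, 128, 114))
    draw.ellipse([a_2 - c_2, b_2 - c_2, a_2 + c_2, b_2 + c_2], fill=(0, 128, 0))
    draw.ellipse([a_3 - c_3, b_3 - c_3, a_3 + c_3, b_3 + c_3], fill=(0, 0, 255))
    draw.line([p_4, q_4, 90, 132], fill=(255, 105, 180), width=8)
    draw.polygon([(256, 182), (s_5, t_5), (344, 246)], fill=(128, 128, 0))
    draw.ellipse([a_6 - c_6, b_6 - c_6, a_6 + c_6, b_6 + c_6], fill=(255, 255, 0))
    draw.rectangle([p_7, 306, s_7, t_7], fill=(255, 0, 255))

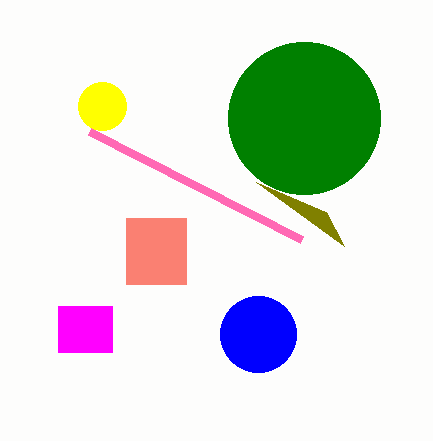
p_1 = 126, q_1 = 218, s_1 = 186, t_1 = 284, a_2 = 304, b_2 = 118, c_2 = 76, a_3 = 258, b_3 = 334, c_3 = 38, p_4 = 302, q_4 = 240, s_5 = 326, t_5 = 212, a_6 = 102, b_6 = 106, c_6 = 24, p_7 = 58, s_7 = 112, t_7 = 352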